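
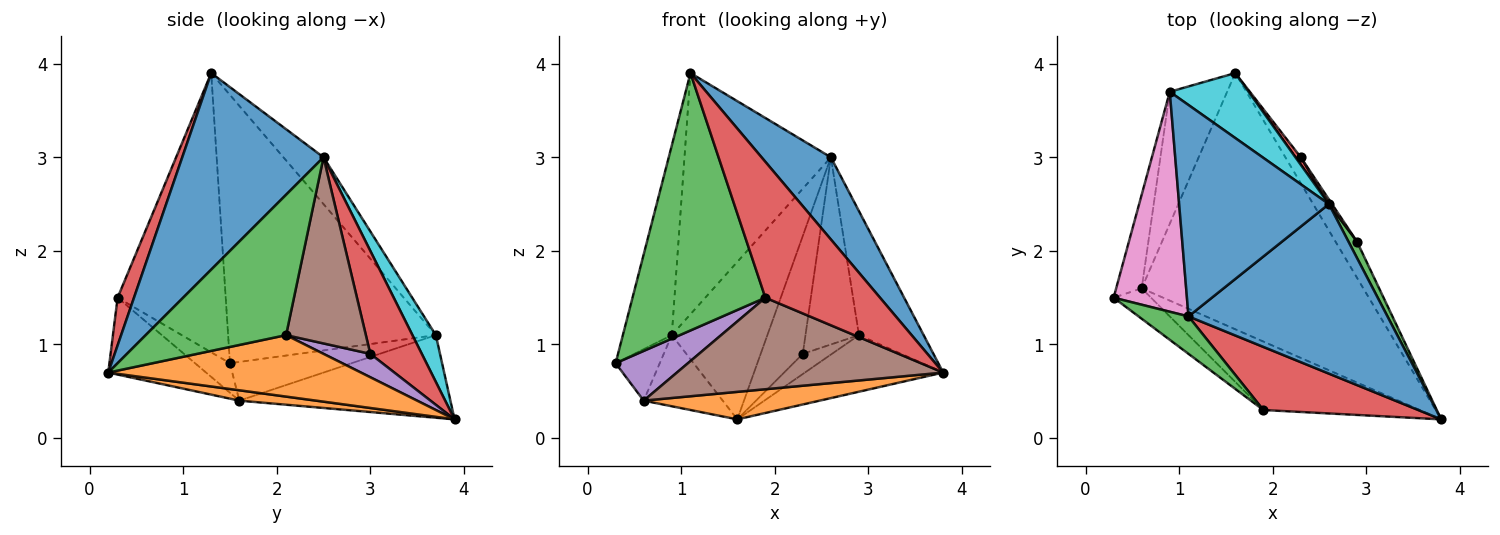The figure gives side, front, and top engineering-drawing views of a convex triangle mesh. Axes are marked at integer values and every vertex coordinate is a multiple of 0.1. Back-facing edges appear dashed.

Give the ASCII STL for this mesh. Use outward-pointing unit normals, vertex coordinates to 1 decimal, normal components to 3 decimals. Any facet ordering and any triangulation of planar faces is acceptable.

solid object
 facet normal 0.664 -0.326 0.673
  outer loop
   vertex 2.6 2.5 3.0
   vertex 1.1 1.3 3.9
   vertex 3.8 0.2 0.7
  endloop
 endfacet
 facet normal 0.046 -0.107 -0.993
  outer loop
   vertex 0.6 1.6 0.4
   vertex 1.6 3.9 0.2
   vertex 3.8 0.2 0.7
  endloop
 endfacet
 facet normal -0.627 -0.771 0.112
  outer loop
   vertex 1.9 0.3 1.5
   vertex 1.1 1.3 3.9
   vertex 0.3 1.5 0.8
  endloop
 endfacet
 facet normal 0.128 -0.899 0.418
  outer loop
   vertex 1.9 0.3 1.5
   vertex 3.8 0.2 0.7
   vertex 1.1 1.3 3.9
  endloop
 endfacet
 facet normal -0.381 -0.789 -0.483
  outer loop
   vertex 1.9 0.3 1.5
   vertex 0.3 1.5 0.8
   vertex 0.6 1.6 0.4
  endloop
 endfacet
 facet normal -0.282 -0.768 -0.574
  outer loop
   vertex 1.9 0.3 1.5
   vertex 0.6 1.6 0.4
   vertex 3.8 0.2 0.7
  endloop
 endfacet
 facet normal -0.941 0.221 0.257
  outer loop
   vertex 0.9 3.7 1.1
   vertex 0.3 1.5 0.8
   vertex 1.1 1.3 3.9
  endloop
 endfacet
 facet normal -0.799 0.290 -0.527
  outer loop
   vertex 0.9 3.7 1.1
   vertex 0.6 1.6 0.4
   vertex 0.3 1.5 0.8
  endloop
 endfacet
 facet normal -0.785 0.294 -0.545
  outer loop
   vertex 0.9 3.7 1.1
   vertex 1.6 3.9 0.2
   vertex 0.6 1.6 0.4
  endloop
 endfacet
 facet normal 0.221 0.902 0.372
  outer loop
   vertex 0.9 3.7 1.1
   vertex 2.6 2.5 3.0
   vertex 1.6 3.9 0.2
  endloop
 endfacet
 facet normal -0.202 0.736 0.646
  outer loop
   vertex 0.9 3.7 1.1
   vertex 1.1 1.3 3.9
   vertex 2.6 2.5 3.0
  endloop
 endfacet
 facet normal 0.839 0.459 -0.293
  outer loop
   vertex 2.9 2.1 1.1
   vertex 3.8 0.2 0.7
   vertex 1.6 3.9 0.2
  endloop
 endfacet
 facet normal 0.907 0.418 0.055
  outer loop
   vertex 2.9 2.1 1.1
   vertex 2.6 2.5 3.0
   vertex 3.8 0.2 0.7
  endloop
 endfacet
 facet normal 0.773 0.633 0.040
  outer loop
   vertex 2.3 3.0 0.9
   vertex 1.6 3.9 0.2
   vertex 2.6 2.5 3.0
  endloop
 endfacet
 facet normal 0.837 0.521 -0.167
  outer loop
   vertex 2.3 3.0 0.9
   vertex 2.9 2.1 1.1
   vertex 1.6 3.9 0.2
  endloop
 endfacet
 facet normal 0.831 0.557 0.014
  outer loop
   vertex 2.3 3.0 0.9
   vertex 2.6 2.5 3.0
   vertex 2.9 2.1 1.1
  endloop
 endfacet
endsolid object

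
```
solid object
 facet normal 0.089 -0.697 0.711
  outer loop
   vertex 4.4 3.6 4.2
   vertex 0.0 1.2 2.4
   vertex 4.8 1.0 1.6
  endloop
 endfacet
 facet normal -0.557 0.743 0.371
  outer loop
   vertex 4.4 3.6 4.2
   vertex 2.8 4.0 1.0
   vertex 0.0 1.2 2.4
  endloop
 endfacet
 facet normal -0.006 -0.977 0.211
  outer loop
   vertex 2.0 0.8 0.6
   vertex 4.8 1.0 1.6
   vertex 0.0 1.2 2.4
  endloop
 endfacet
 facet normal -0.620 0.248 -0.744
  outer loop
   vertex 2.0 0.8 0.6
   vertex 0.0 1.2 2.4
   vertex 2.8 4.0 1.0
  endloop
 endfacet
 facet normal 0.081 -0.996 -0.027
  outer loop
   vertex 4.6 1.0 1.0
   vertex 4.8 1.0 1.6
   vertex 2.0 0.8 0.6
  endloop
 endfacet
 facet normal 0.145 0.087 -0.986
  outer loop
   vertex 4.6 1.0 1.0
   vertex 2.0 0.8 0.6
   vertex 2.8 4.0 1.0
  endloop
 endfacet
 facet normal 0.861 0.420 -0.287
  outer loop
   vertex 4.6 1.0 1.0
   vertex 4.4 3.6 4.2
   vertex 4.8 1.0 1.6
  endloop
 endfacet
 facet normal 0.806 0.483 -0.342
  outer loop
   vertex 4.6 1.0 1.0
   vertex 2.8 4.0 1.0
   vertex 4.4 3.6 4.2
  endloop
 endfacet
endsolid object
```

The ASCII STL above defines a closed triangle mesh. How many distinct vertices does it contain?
6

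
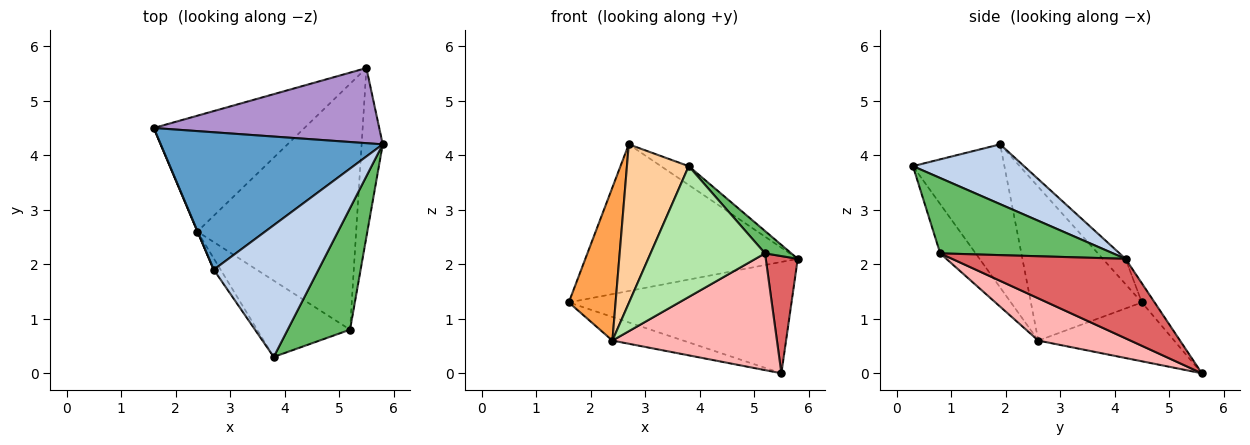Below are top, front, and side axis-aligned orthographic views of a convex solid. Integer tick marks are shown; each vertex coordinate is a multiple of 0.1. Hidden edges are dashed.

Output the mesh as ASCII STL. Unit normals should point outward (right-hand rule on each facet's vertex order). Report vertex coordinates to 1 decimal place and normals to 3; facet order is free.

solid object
 facet normal -0.078 0.727 0.682
  outer loop
   vertex 2.7 1.9 4.2
   vertex 5.8 4.2 2.1
   vertex 1.6 4.5 1.3
  endloop
 endfacet
 facet normal 0.492 0.123 0.862
  outer loop
   vertex 2.7 1.9 4.2
   vertex 3.8 0.3 3.8
   vertex 5.8 4.2 2.1
  endloop
 endfacet
 facet normal -0.921 -0.388 0.001
  outer loop
   vertex 2.4 2.6 0.6
   vertex 2.7 1.9 4.2
   vertex 1.6 4.5 1.3
  endloop
 endfacet
 facet normal -0.828 -0.559 -0.040
  outer loop
   vertex 2.4 2.6 0.6
   vertex 3.8 0.3 3.8
   vertex 2.7 1.9 4.2
  endloop
 endfacet
 facet normal 0.765 -0.116 0.633
  outer loop
   vertex 5.2 0.8 2.2
   vertex 5.8 4.2 2.1
   vertex 3.8 0.3 3.8
  endloop
 endfacet
 facet normal -0.258 -0.834 -0.487
  outer loop
   vertex 5.2 0.8 2.2
   vertex 3.8 0.3 3.8
   vertex 2.4 2.6 0.6
  endloop
 endfacet
 facet normal 0.951 -0.175 -0.253
  outer loop
   vertex 5.5 5.6 0.0
   vertex 5.8 4.2 2.1
   vertex 5.2 0.8 2.2
  endloop
 endfacet
 facet normal 0.234 -0.417 -0.878
  outer loop
   vertex 5.5 5.6 0.0
   vertex 5.2 0.8 2.2
   vertex 2.4 2.6 0.6
  endloop
 endfacet
 facet normal -0.047 0.828 0.559
  outer loop
   vertex 5.5 5.6 0.0
   vertex 1.6 4.5 1.3
   vertex 5.8 4.2 2.1
  endloop
 endfacet
 facet normal -0.358 0.187 -0.915
  outer loop
   vertex 5.5 5.6 0.0
   vertex 2.4 2.6 0.6
   vertex 1.6 4.5 1.3
  endloop
 endfacet
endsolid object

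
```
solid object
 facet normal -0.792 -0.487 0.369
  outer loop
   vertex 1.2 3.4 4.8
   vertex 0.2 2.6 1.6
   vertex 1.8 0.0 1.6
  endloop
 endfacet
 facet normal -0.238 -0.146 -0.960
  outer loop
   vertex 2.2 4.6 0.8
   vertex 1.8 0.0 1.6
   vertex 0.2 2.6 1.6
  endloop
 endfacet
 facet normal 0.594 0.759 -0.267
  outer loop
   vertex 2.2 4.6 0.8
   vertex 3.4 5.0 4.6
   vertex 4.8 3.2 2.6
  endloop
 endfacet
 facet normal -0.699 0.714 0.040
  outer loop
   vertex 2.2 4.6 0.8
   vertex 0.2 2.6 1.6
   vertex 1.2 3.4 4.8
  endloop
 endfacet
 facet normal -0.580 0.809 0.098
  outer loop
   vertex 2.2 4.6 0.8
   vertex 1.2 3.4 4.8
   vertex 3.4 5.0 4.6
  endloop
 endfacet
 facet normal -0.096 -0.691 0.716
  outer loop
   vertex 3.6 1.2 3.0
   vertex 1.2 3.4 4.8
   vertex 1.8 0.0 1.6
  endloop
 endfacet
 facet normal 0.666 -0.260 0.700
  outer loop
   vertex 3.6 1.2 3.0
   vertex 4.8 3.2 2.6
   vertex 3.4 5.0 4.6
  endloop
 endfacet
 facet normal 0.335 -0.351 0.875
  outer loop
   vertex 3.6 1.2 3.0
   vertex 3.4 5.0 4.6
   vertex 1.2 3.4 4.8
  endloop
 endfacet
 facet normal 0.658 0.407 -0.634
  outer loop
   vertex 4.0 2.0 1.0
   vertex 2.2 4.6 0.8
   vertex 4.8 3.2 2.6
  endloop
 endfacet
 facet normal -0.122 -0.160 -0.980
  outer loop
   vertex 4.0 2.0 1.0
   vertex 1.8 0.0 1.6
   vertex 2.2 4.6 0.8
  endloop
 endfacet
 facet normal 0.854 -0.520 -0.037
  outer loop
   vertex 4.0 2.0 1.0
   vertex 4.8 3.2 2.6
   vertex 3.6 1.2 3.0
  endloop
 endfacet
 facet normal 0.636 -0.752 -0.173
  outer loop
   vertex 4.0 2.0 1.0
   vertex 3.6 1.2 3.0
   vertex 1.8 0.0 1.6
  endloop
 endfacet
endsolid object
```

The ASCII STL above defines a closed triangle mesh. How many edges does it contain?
18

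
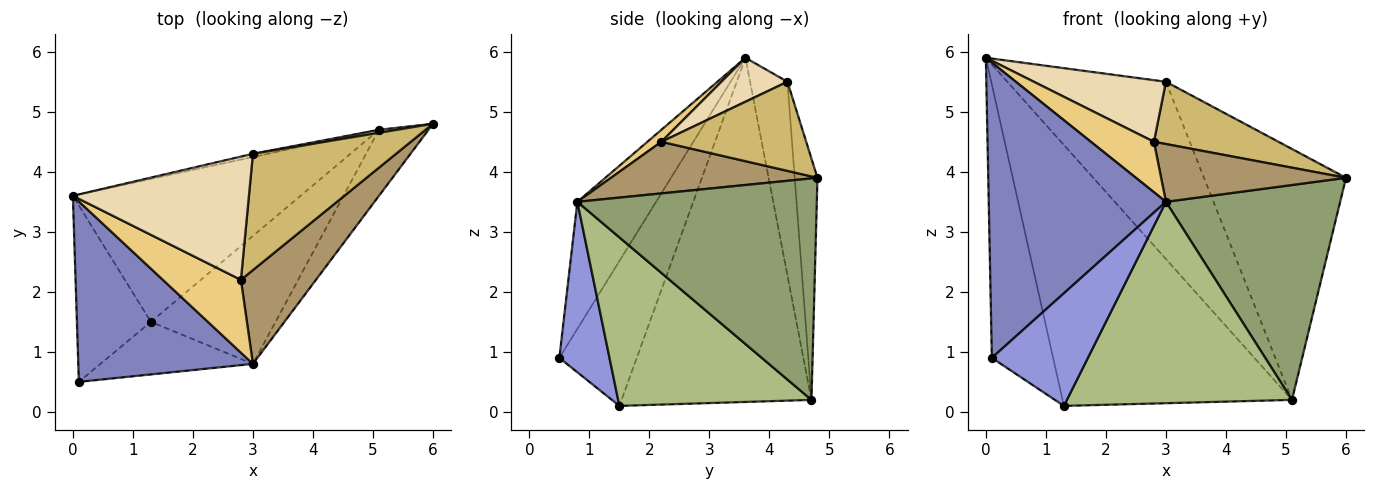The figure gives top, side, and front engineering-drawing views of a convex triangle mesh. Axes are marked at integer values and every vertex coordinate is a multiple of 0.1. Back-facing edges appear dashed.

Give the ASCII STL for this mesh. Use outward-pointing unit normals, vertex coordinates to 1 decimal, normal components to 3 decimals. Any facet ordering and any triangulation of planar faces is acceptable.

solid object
 facet normal -0.728 0.576 -0.372
  outer loop
   vertex 1.3 1.5 0.1
   vertex 0.1 0.5 0.9
   vertex 0.0 3.6 5.9
  endloop
 endfacet
 facet normal -0.355 -0.798 0.488
  outer loop
   vertex 3.0 0.8 3.5
   vertex 0.0 3.6 5.9
   vertex 0.1 0.5 0.9
  endloop
 endfacet
 facet normal 0.428 -0.819 -0.382
  outer loop
   vertex 3.0 0.8 3.5
   vertex 0.1 0.5 0.9
   vertex 1.3 1.5 0.1
  endloop
 endfacet
 facet normal -0.587 0.710 -0.389
  outer loop
   vertex 5.1 4.7 0.2
   vertex 1.3 1.5 0.1
   vertex 0.0 3.6 5.9
  endloop
 endfacet
 facet normal 0.796 -0.579 -0.178
  outer loop
   vertex 5.1 4.7 0.2
   vertex 6.0 4.8 3.9
   vertex 3.0 0.8 3.5
  endloop
 endfacet
 facet normal 0.587 -0.683 -0.434
  outer loop
   vertex 5.1 4.7 0.2
   vertex 3.0 0.8 3.5
   vertex 1.3 1.5 0.1
  endloop
 endfacet
 facet normal -0.229 0.973 -0.017
  outer loop
   vertex 3.0 4.3 5.5
   vertex 5.1 4.7 0.2
   vertex 0.0 3.6 5.9
  endloop
 endfacet
 facet normal -0.158 0.987 0.012
  outer loop
   vertex 3.0 4.3 5.5
   vertex 6.0 4.8 3.9
   vertex 5.1 4.7 0.2
  endloop
 endfacet
 facet normal 0.505 -0.453 0.735
  outer loop
   vertex 2.8 2.2 4.5
   vertex 3.0 0.8 3.5
   vertex 6.0 4.8 3.9
  endloop
 endfacet
 facet normal 0.481 -0.414 0.773
  outer loop
   vertex 2.8 2.2 4.5
   vertex 6.0 4.8 3.9
   vertex 3.0 4.3 5.5
  endloop
 endfacet
 facet normal 0.125 -0.565 0.816
  outer loop
   vertex 2.8 2.2 4.5
   vertex 0.0 3.6 5.9
   vertex 3.0 0.8 3.5
  endloop
 endfacet
 facet normal 0.218 -0.436 0.873
  outer loop
   vertex 2.8 2.2 4.5
   vertex 3.0 4.3 5.5
   vertex 0.0 3.6 5.9
  endloop
 endfacet
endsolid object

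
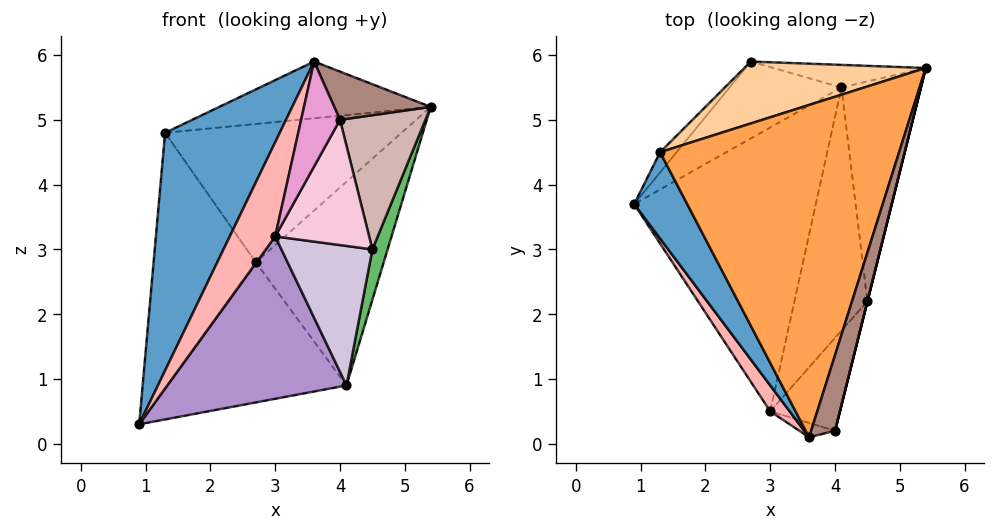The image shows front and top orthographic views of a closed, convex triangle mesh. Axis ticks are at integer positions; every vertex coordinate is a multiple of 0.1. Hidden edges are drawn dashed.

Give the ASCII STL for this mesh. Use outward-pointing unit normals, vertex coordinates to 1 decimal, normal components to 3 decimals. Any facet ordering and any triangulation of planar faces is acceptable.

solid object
 facet normal -0.891 -0.427 0.155
  outer loop
   vertex 1.3 4.5 4.8
   vertex 0.9 3.7 0.3
   vertex 3.6 0.1 5.9
  endloop
 endfacet
 facet normal -0.743 0.668 -0.053
  outer loop
   vertex 1.3 4.5 4.8
   vertex 2.7 5.9 2.8
   vertex 0.9 3.7 0.3
  endloop
 endfacet
 facet normal -0.148 0.166 0.975
  outer loop
   vertex 1.3 4.5 4.8
   vertex 3.6 0.1 5.9
   vertex 5.4 5.8 5.2
  endloop
 endfacet
 facet normal -0.313 0.867 0.388
  outer loop
   vertex 1.3 4.5 4.8
   vertex 5.4 5.8 5.2
   vertex 2.7 5.9 2.8
  endloop
 endfacet
 facet normal 0.956 -0.065 -0.285
  outer loop
   vertex 4.1 5.5 0.9
   vertex 5.4 5.8 5.2
   vertex 4.5 2.2 3.0
  endloop
 endfacet
 facet normal -0.374 0.813 -0.446
  outer loop
   vertex 4.1 5.5 0.9
   vertex 0.9 3.7 0.3
   vertex 2.7 5.9 2.8
  endloop
 endfacet
 facet normal 0.133 0.985 -0.109
  outer loop
   vertex 4.1 5.5 0.9
   vertex 2.7 5.9 2.8
   vertex 5.4 5.8 5.2
  endloop
 endfacet
 facet normal -0.878 -0.461 0.127
  outer loop
   vertex 3.0 0.5 3.2
   vertex 3.6 0.1 5.9
   vertex 0.9 3.7 0.3
  endloop
 endfacet
 facet normal 0.404 -0.454 -0.794
  outer loop
   vertex 3.0 0.5 3.2
   vertex 0.9 3.7 0.3
   vertex 4.1 5.5 0.9
  endloop
 endfacet
 facet normal 0.409 -0.454 -0.791
  outer loop
   vertex 3.0 0.5 3.2
   vertex 4.1 5.5 0.9
   vertex 4.5 2.2 3.0
  endloop
 endfacet
 facet normal 0.897 -0.238 0.372
  outer loop
   vertex 4.0 0.2 5.0
   vertex 5.4 5.8 5.2
   vertex 3.6 0.1 5.9
  endloop
 endfacet
 facet normal 0.970 -0.243 0.000
  outer loop
   vertex 4.0 0.2 5.0
   vertex 4.5 2.2 3.0
   vertex 5.4 5.8 5.2
  endloop
 endfacet
 facet normal -0.055 -0.989 -0.134
  outer loop
   vertex 4.0 0.2 5.0
   vertex 3.6 0.1 5.9
   vertex 3.0 0.5 3.2
  endloop
 endfacet
 facet normal 0.639 -0.618 -0.458
  outer loop
   vertex 4.0 0.2 5.0
   vertex 3.0 0.5 3.2
   vertex 4.5 2.2 3.0
  endloop
 endfacet
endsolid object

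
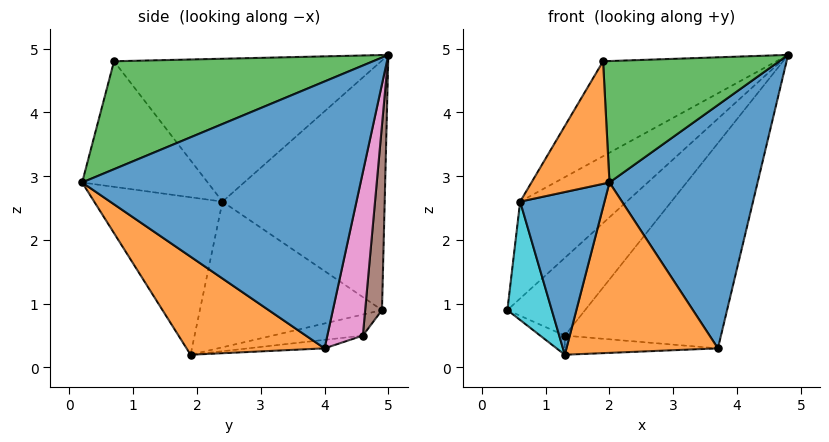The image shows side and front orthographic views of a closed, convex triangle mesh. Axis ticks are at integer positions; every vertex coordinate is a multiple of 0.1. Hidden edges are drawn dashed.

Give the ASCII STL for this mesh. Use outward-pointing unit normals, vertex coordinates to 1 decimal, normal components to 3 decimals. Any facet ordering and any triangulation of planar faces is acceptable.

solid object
 facet normal 0.878 -0.467 -0.108
  outer loop
   vertex 3.7 4.0 0.3
   vertex 4.8 5.0 4.9
   vertex 2.0 0.2 2.9
  endloop
 endfacet
 facet normal 0.567 -0.623 -0.539
  outer loop
   vertex 3.7 4.0 0.3
   vertex 2.0 0.2 2.9
   vertex 1.3 1.9 0.2
  endloop
 endfacet
 facet normal 0.812 -0.552 0.188
  outer loop
   vertex 1.9 0.7 4.8
   vertex 2.0 0.2 2.9
   vertex 4.8 5.0 4.9
  endloop
 endfacet
 facet normal -0.375 0.102 -0.921
  outer loop
   vertex 1.3 4.6 0.5
   vertex 1.3 1.9 0.2
   vertex 0.4 4.9 0.9
  endloop
 endfacet
 facet normal -0.055 0.110 -0.992
  outer loop
   vertex 1.3 4.6 0.5
   vertex 3.7 4.0 0.3
   vertex 1.3 1.9 0.2
  endloop
 endfacet
 facet normal 0.205 0.947 -0.249
  outer loop
   vertex 1.3 4.6 0.5
   vertex 0.4 4.9 0.9
   vertex 4.8 5.0 4.9
  endloop
 endfacet
 facet normal 0.214 0.943 -0.256
  outer loop
   vertex 1.3 4.6 0.5
   vertex 4.8 5.0 4.9
   vertex 3.7 4.0 0.3
  endloop
 endfacet
 facet normal -0.620 0.407 0.671
  outer loop
   vertex 0.6 2.4 2.6
   vertex 4.8 5.0 4.9
   vertex 0.4 4.9 0.9
  endloop
 endfacet
 facet normal -0.618 0.401 0.676
  outer loop
   vertex 0.6 2.4 2.6
   vertex 1.9 0.7 4.8
   vertex 4.8 5.0 4.9
  endloop
 endfacet
 facet normal -0.946 -0.231 -0.228
  outer loop
   vertex 0.6 2.4 2.6
   vertex 0.4 4.9 0.9
   vertex 1.3 1.9 0.2
  endloop
 endfacet
 facet normal -0.829 -0.545 -0.128
  outer loop
   vertex 0.6 2.4 2.6
   vertex 1.3 1.9 0.2
   vertex 2.0 0.2 2.9
  endloop
 endfacet
 facet normal -0.846 -0.525 0.094
  outer loop
   vertex 0.6 2.4 2.6
   vertex 2.0 0.2 2.9
   vertex 1.9 0.7 4.8
  endloop
 endfacet
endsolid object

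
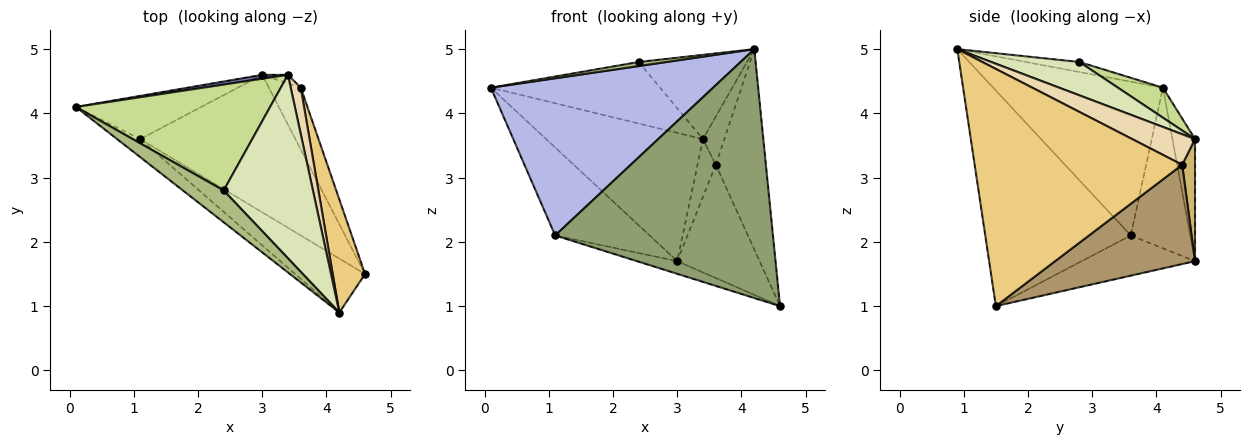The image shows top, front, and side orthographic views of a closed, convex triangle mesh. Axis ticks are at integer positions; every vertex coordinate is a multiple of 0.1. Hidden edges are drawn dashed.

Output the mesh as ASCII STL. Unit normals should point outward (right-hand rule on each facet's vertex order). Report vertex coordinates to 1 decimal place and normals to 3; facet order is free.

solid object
 facet normal -0.143 0.989 0.030
  outer loop
   vertex 3.4 4.6 3.6
   vertex 3.0 4.6 1.7
   vertex 0.1 4.1 4.4
  endloop
 endfacet
 facet normal -0.492 0.781 -0.384
  outer loop
   vertex 1.1 3.6 2.1
   vertex 0.1 4.1 4.4
   vertex 3.0 4.6 1.7
  endloop
 endfacet
 facet normal -0.250 0.089 -0.964
  outer loop
   vertex 1.1 3.6 2.1
   vertex 3.0 4.6 1.7
   vertex 4.6 1.5 1.0
  endloop
 endfacet
 facet normal -0.604 -0.791 -0.091
  outer loop
   vertex 1.1 3.6 2.1
   vertex 4.2 0.9 5.0
   vertex 0.1 4.1 4.4
  endloop
 endfacet
 facet normal -0.547 -0.818 -0.177
  outer loop
   vertex 1.1 3.6 2.1
   vertex 4.6 1.5 1.0
   vertex 4.2 0.9 5.0
  endloop
 endfacet
 facet normal -0.237 -0.123 0.964
  outer loop
   vertex 2.4 2.8 4.8
   vertex 0.1 4.1 4.4
   vertex 4.2 0.9 5.0
  endloop
 endfacet
 facet normal 0.132 0.498 0.857
  outer loop
   vertex 2.4 2.8 4.8
   vertex 3.4 4.6 3.6
   vertex 0.1 4.1 4.4
  endloop
 endfacet
 facet normal 0.321 0.395 0.861
  outer loop
   vertex 2.4 2.8 4.8
   vertex 4.2 0.9 5.0
   vertex 3.4 4.6 3.6
  endloop
 endfacet
 facet normal 0.830 0.489 -0.267
  outer loop
   vertex 3.6 4.4 3.2
   vertex 4.6 1.5 1.0
   vertex 3.0 4.6 1.7
  endloop
 endfacet
 facet normal 0.571 0.812 -0.120
  outer loop
   vertex 3.6 4.4 3.2
   vertex 3.0 4.6 1.7
   vertex 3.4 4.6 3.6
  endloop
 endfacet
 facet normal 0.964 0.233 0.131
  outer loop
   vertex 3.6 4.4 3.2
   vertex 4.2 0.9 5.0
   vertex 4.6 1.5 1.0
  endloop
 endfacet
 facet normal 0.904 0.308 0.298
  outer loop
   vertex 3.6 4.4 3.2
   vertex 3.4 4.6 3.6
   vertex 4.2 0.9 5.0
  endloop
 endfacet
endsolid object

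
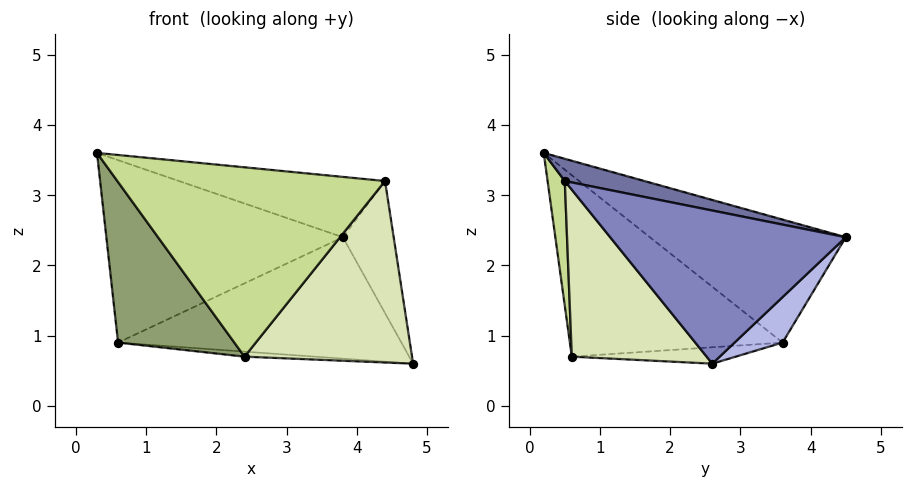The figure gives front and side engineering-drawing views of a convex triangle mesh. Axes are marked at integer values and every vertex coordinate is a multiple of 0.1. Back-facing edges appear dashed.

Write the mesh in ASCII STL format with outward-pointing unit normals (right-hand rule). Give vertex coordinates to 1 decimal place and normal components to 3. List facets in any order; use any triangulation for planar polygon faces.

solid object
 facet normal 0.080 0.207 0.975
  outer loop
   vertex 4.4 0.5 3.2
   vertex 3.8 4.5 2.4
   vertex 0.3 0.2 3.6
  endloop
 endfacet
 facet normal 0.931 0.201 0.305
  outer loop
   vertex 4.4 0.5 3.2
   vertex 4.8 2.6 0.6
   vertex 3.8 4.5 2.4
  endloop
 endfacet
 facet normal -0.474 0.573 0.668
  outer loop
   vertex 0.6 3.6 0.9
   vertex 0.3 0.2 3.6
   vertex 3.8 4.5 2.4
  endloop
 endfacet
 facet normal 0.121 0.716 -0.688
  outer loop
   vertex 0.6 3.6 0.9
   vertex 3.8 4.5 2.4
   vertex 4.8 2.6 0.6
  endloop
 endfacet
 facet normal -0.718 -0.393 -0.574
  outer loop
   vertex 2.4 0.6 0.7
   vertex 0.3 0.2 3.6
   vertex 0.6 3.6 0.9
  endloop
 endfacet
 facet normal -0.065 0.028 -0.998
  outer loop
   vertex 2.4 0.6 0.7
   vertex 0.6 3.6 0.9
   vertex 4.8 2.6 0.6
  endloop
 endfacet
 facet normal 0.064 -0.994 -0.091
  outer loop
   vertex 2.4 0.6 0.7
   vertex 4.4 0.5 3.2
   vertex 0.3 0.2 3.6
  endloop
 endfacet
 facet normal 0.553 -0.688 -0.470
  outer loop
   vertex 2.4 0.6 0.7
   vertex 4.8 2.6 0.6
   vertex 4.4 0.5 3.2
  endloop
 endfacet
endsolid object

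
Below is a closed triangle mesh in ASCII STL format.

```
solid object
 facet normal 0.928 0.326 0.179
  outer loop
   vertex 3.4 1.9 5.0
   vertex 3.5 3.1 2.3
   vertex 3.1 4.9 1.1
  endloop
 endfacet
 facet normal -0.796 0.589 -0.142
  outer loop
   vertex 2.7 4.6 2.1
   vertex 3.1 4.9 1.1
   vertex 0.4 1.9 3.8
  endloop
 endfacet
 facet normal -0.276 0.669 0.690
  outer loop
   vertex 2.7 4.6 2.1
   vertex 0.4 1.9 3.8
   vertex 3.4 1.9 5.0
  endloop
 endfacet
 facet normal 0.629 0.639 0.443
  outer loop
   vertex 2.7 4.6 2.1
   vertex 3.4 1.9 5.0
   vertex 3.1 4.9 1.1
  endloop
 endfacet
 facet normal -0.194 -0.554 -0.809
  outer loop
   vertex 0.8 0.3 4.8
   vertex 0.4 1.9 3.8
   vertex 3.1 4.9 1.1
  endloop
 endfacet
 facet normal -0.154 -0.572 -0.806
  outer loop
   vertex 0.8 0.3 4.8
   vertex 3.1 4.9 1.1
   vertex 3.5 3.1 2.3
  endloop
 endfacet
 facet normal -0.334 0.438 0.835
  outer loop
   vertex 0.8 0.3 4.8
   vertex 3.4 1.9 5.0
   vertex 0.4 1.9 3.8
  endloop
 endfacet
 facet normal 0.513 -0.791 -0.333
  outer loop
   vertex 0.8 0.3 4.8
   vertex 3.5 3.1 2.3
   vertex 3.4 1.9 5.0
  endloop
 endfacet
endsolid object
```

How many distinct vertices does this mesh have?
6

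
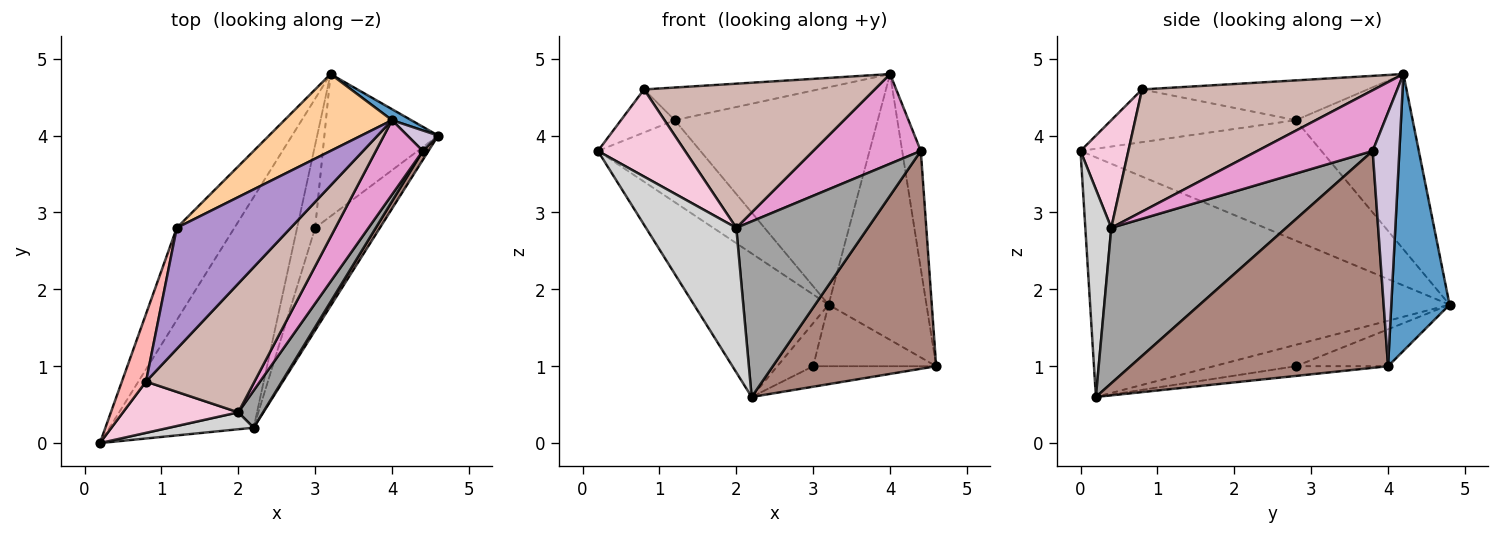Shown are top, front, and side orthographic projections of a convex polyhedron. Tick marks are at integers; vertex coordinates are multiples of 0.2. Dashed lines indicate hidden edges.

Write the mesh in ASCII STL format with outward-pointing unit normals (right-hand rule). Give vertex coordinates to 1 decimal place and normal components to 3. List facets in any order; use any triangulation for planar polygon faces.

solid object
 facet normal 0.511 0.859 0.035
  outer loop
   vertex 4.0 4.2 4.8
   vertex 4.6 4.0 1.0
   vertex 3.2 4.8 1.8
  endloop
 endfacet
 facet normal -0.816 0.305 -0.491
  outer loop
   vertex 2.2 0.2 0.6
   vertex 0.2 0.0 3.8
   vertex 3.2 4.8 1.8
  endloop
 endfacet
 facet normal -0.842 0.358 -0.403
  outer loop
   vertex 1.2 2.8 4.2
   vertex 3.2 4.8 1.8
   vertex 0.2 0.0 3.8
  endloop
 endfacet
 facet normal -0.477 0.829 0.293
  outer loop
   vertex 1.2 2.8 4.2
   vertex 4.0 4.2 4.8
   vertex 3.2 4.8 1.8
  endloop
 endfacet
 facet normal -0.285 0.380 -0.880
  outer loop
   vertex 3.0 2.8 1.0
   vertex 3.2 4.8 1.8
   vertex 4.6 4.0 1.0
  endloop
 endfacet
 facet normal -0.146 0.194 -0.970
  outer loop
   vertex 3.0 2.8 1.0
   vertex 4.6 4.0 1.0
   vertex 2.2 0.2 0.6
  endloop
 endfacet
 facet normal -0.725 0.317 -0.612
  outer loop
   vertex 3.0 2.8 1.0
   vertex 2.2 0.2 0.6
   vertex 3.2 4.8 1.8
  endloop
 endfacet
 facet normal -0.879 0.256 0.403
  outer loop
   vertex 0.8 0.8 4.6
   vertex 1.2 2.8 4.2
   vertex 0.2 0.0 3.8
  endloop
 endfacet
 facet normal -0.319 0.247 0.915
  outer loop
   vertex 0.8 0.8 4.6
   vertex 4.0 4.2 4.8
   vertex 1.2 2.8 4.2
  endloop
 endfacet
 facet normal 0.816 0.569 0.099
  outer loop
   vertex 4.4 3.8 3.8
   vertex 4.6 4.0 1.0
   vertex 4.0 4.2 4.8
  endloop
 endfacet
 facet normal 0.844 -0.536 0.022
  outer loop
   vertex 4.4 3.8 3.8
   vertex 2.2 0.2 0.6
   vertex 4.6 4.0 1.0
  endloop
 endfacet
 facet normal 0.600 -0.596 0.533
  outer loop
   vertex 2.0 0.4 2.8
   vertex 4.0 4.2 4.8
   vertex 0.8 0.8 4.6
  endloop
 endfacet
 facet normal 0.636 -0.594 0.492
  outer loop
   vertex 2.0 0.4 2.8
   vertex 4.4 3.8 3.8
   vertex 4.0 4.2 4.8
  endloop
 endfacet
 facet normal 0.428 -0.779 0.458
  outer loop
   vertex 2.0 0.4 2.8
   vertex 0.8 0.8 4.6
   vertex 0.2 0.0 3.8
  endloop
 endfacet
 facet normal 0.793 -0.597 0.126
  outer loop
   vertex 2.0 0.4 2.8
   vertex 2.2 0.2 0.6
   vertex 4.4 3.8 3.8
  endloop
 endfacet
 facet normal 0.274 -0.955 0.112
  outer loop
   vertex 2.0 0.4 2.8
   vertex 0.2 0.0 3.8
   vertex 2.2 0.2 0.6
  endloop
 endfacet
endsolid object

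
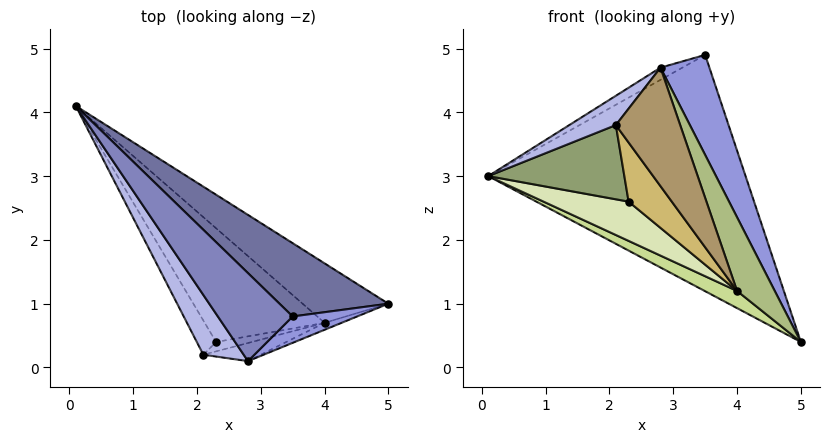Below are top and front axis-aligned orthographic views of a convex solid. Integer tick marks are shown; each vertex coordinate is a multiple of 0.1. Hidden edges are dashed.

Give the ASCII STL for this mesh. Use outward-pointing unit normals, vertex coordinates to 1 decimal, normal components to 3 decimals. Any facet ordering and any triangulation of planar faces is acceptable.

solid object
 facet normal 0.606 0.760 0.236
  outer loop
   vertex 3.5 0.8 4.9
   vertex 5.0 1.0 0.4
   vertex 0.1 4.1 3.0
  endloop
 endfacet
 facet normal -0.387 0.127 0.913
  outer loop
   vertex 3.5 0.8 4.9
   vertex 0.1 4.1 3.0
   vertex 2.8 0.1 4.7
  endloop
 endfacet
 facet normal 0.667 -0.721 0.190
  outer loop
   vertex 3.5 0.8 4.9
   vertex 2.8 0.1 4.7
   vertex 5.0 1.0 0.4
  endloop
 endfacet
 facet normal -0.773 -0.279 0.570
  outer loop
   vertex 2.1 0.2 3.8
   vertex 2.8 0.1 4.7
   vertex 0.1 4.1 3.0
  endloop
 endfacet
 facet normal -0.849 -0.481 -0.222
  outer loop
   vertex 2.1 0.2 3.8
   vertex 0.1 4.1 3.0
   vertex 2.3 0.4 2.6
  endloop
 endfacet
 facet normal 0.218 -0.972 -0.092
  outer loop
   vertex 4.0 0.7 1.2
   vertex 5.0 1.0 0.4
   vertex 2.8 0.1 4.7
  endloop
 endfacet
 facet normal -0.565 -0.229 -0.792
  outer loop
   vertex 4.0 0.7 1.2
   vertex 0.1 4.1 3.0
   vertex 5.0 1.0 0.4
  endloop
 endfacet
 facet normal -0.585 -0.265 -0.767
  outer loop
   vertex 4.0 0.7 1.2
   vertex 2.3 0.4 2.6
   vertex 0.1 4.1 3.0
  endloop
 endfacet
 facet normal 0.053 -0.987 -0.151
  outer loop
   vertex 4.0 0.7 1.2
   vertex 2.8 0.1 4.7
   vertex 2.1 0.2 3.8
  endloop
 endfacet
 facet normal 0.045 -0.987 -0.157
  outer loop
   vertex 4.0 0.7 1.2
   vertex 2.1 0.2 3.8
   vertex 2.3 0.4 2.6
  endloop
 endfacet
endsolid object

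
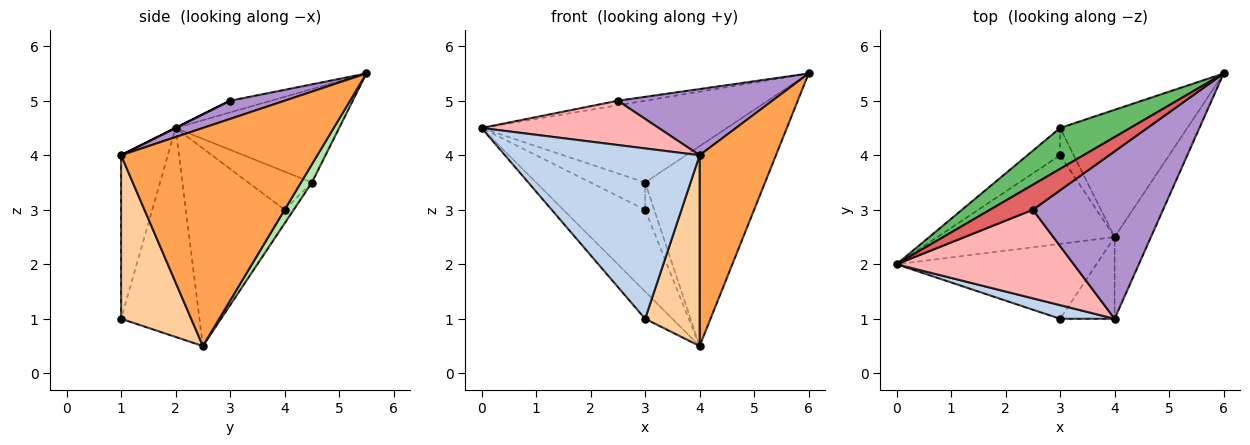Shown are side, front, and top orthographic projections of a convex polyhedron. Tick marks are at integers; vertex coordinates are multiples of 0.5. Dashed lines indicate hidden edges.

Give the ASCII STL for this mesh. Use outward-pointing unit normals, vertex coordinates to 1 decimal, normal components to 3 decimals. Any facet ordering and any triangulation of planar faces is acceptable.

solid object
 facet normal -0.701 0.244 -0.670
  outer loop
   vertex 4.0 2.5 0.5
   vertex 3.0 1.0 1.0
   vertex 0.0 2.0 4.5
  endloop
 endfacet
 facet normal -0.233 -0.969 0.078
  outer loop
   vertex 4.0 1.0 4.0
   vertex 0.0 2.0 4.5
   vertex 3.0 1.0 1.0
  endloop
 endfacet
 facet normal 0.921 -0.358 -0.153
  outer loop
   vertex 4.0 1.0 4.0
   vertex 4.0 2.5 0.5
   vertex 6.0 5.5 5.5
  endloop
 endfacet
 facet normal 0.763 -0.594 -0.254
  outer loop
   vertex 4.0 1.0 4.0
   vertex 3.0 1.0 1.0
   vertex 4.0 2.5 0.5
  endloop
 endfacet
 facet normal -0.512 0.768 0.384
  outer loop
   vertex 3.0 4.5 3.5
   vertex 0.0 2.0 4.5
   vertex 6.0 5.5 5.5
  endloop
 endfacet
 facet normal 0.076 0.841 -0.535
  outer loop
   vertex 3.0 4.5 3.5
   vertex 6.0 5.5 5.5
   vertex 4.0 2.5 0.5
  endloop
 endfacet
 facet normal -0.259 0.173 0.950
  outer loop
   vertex 2.5 3.0 5.0
   vertex 6.0 5.5 5.5
   vertex 0.0 2.0 4.5
  endloop
 endfacet
 facet normal 0.000 -0.447 0.894
  outer loop
   vertex 2.5 3.0 5.0
   vertex 0.0 2.0 4.5
   vertex 4.0 1.0 4.0
  endloop
 endfacet
 facet normal 0.129 -0.365 0.922
  outer loop
   vertex 2.5 3.0 5.0
   vertex 4.0 1.0 4.0
   vertex 6.0 5.5 5.5
  endloop
 endfacet
 facet normal -0.634 0.525 -0.568
  outer loop
   vertex 3.0 4.0 3.0
   vertex 4.0 2.5 0.5
   vertex 0.0 2.0 4.5
  endloop
 endfacet
 facet normal -0.636 0.545 -0.545
  outer loop
   vertex 3.0 4.0 3.0
   vertex 0.0 2.0 4.5
   vertex 3.0 4.5 3.5
  endloop
 endfacet
 facet normal -0.577 0.577 -0.577
  outer loop
   vertex 3.0 4.0 3.0
   vertex 3.0 4.5 3.5
   vertex 4.0 2.5 0.5
  endloop
 endfacet
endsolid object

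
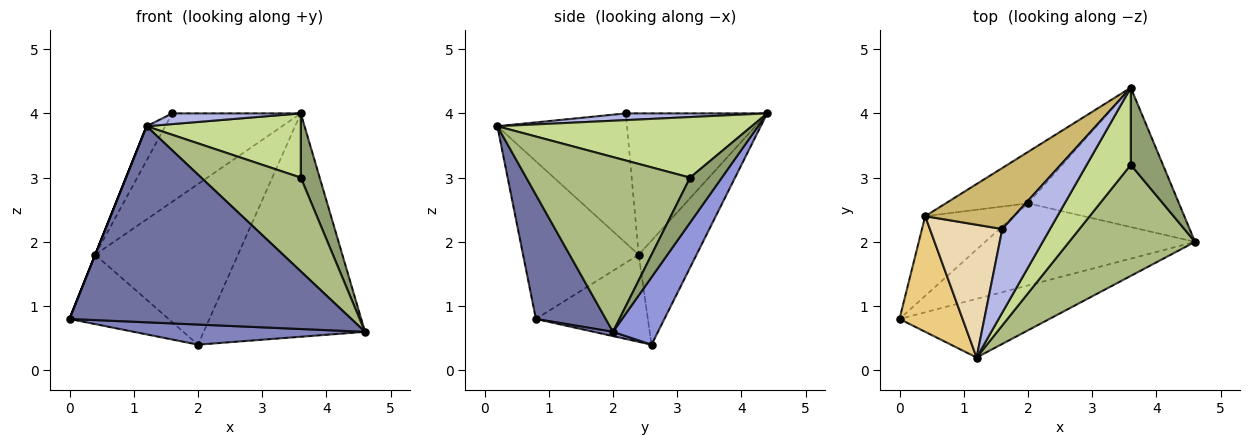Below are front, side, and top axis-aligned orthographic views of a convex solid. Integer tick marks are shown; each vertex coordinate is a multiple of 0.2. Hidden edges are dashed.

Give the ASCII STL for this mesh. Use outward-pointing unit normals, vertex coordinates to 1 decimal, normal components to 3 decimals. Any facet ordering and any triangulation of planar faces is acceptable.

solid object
 facet normal 0.231 -0.932 -0.279
  outer loop
   vertex 1.2 0.2 3.8
   vertex 0.0 0.8 0.8
   vertex 4.6 2.0 0.6
  endloop
 endfacet
 facet normal 0.020 -0.238 -0.971
  outer loop
   vertex 2.0 2.6 0.4
   vertex 4.6 2.0 0.6
   vertex 0.0 0.8 0.8
  endloop
 endfacet
 facet normal 0.230 0.826 -0.515
  outer loop
   vertex 2.0 2.6 0.4
   vertex 3.6 4.4 4.0
   vertex 4.6 2.0 0.6
  endloop
 endfacet
 facet normal 0.139 -0.126 0.982
  outer loop
   vertex 1.6 2.2 4.0
   vertex 1.2 0.2 3.8
   vertex 3.6 4.4 4.0
  endloop
 endfacet
 facet normal 0.732 -0.436 0.523
  outer loop
   vertex 3.6 3.2 3.0
   vertex 4.6 2.0 0.6
   vertex 3.6 4.4 4.0
  endloop
 endfacet
 facet normal 0.728 -0.442 0.524
  outer loop
   vertex 3.6 3.2 3.0
   vertex 1.2 0.2 3.8
   vertex 4.6 2.0 0.6
  endloop
 endfacet
 facet normal 0.726 -0.440 0.528
  outer loop
   vertex 3.6 3.2 3.0
   vertex 3.6 4.4 4.0
   vertex 1.2 0.2 3.8
  endloop
 endfacet
 facet normal -0.596 0.527 -0.606
  outer loop
   vertex 0.4 2.4 1.8
   vertex 2.0 2.6 0.4
   vertex 0.0 0.8 0.8
  endloop
 endfacet
 facet normal -0.360 0.889 -0.284
  outer loop
   vertex 0.4 2.4 1.8
   vertex 3.6 4.4 4.0
   vertex 2.0 2.6 0.4
  endloop
 endfacet
 facet normal -0.671 0.610 0.421
  outer loop
   vertex 0.4 2.4 1.8
   vertex 1.6 2.2 4.0
   vertex 3.6 4.4 4.0
  endloop
 endfacet
 facet normal -0.928 0.000 0.371
  outer loop
   vertex 0.4 2.4 1.8
   vertex 0.0 0.8 0.8
   vertex 1.2 0.2 3.8
  endloop
 endfacet
 facet normal -0.866 0.125 0.484
  outer loop
   vertex 0.4 2.4 1.8
   vertex 1.2 0.2 3.8
   vertex 1.6 2.2 4.0
  endloop
 endfacet
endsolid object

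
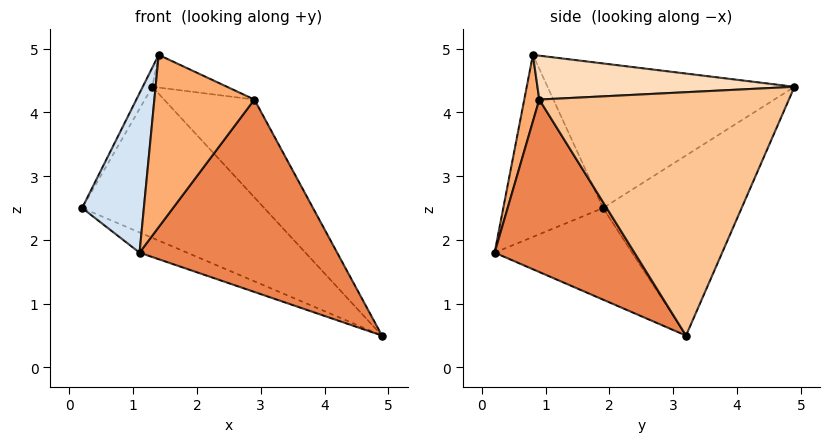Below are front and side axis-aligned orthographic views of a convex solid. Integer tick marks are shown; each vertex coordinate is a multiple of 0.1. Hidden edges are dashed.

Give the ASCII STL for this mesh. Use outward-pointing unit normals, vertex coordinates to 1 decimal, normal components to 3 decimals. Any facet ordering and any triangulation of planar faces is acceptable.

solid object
 facet normal -0.449 0.590 -0.671
  outer loop
   vertex 1.3 4.9 4.4
   vertex 4.9 3.2 0.5
   vertex 0.2 1.9 2.5
  endloop
 endfacet
 facet normal -0.888 0.034 0.460
  outer loop
   vertex 1.4 0.8 4.9
   vertex 1.3 4.9 4.4
   vertex 0.2 1.9 2.5
  endloop
 endfacet
 facet normal -0.421 0.146 -0.895
  outer loop
   vertex 1.1 0.2 1.8
   vertex 0.2 1.9 2.5
   vertex 4.9 3.2 0.5
  endloop
 endfacet
 facet normal -0.836 -0.517 0.181
  outer loop
   vertex 1.1 0.2 1.8
   vertex 1.4 0.8 4.9
   vertex 0.2 1.9 2.5
  endloop
 endfacet
 facet normal 0.567 -0.801 -0.192
  outer loop
   vertex 2.9 0.9 4.2
   vertex 1.1 0.2 1.8
   vertex 4.9 3.2 0.5
  endloop
 endfacet
 facet normal 0.146 -0.974 0.174
  outer loop
   vertex 2.9 0.9 4.2
   vertex 1.4 0.8 4.9
   vertex 1.1 0.2 1.8
  endloop
 endfacet
 facet normal 0.763 0.276 0.584
  outer loop
   vertex 2.9 0.9 4.2
   vertex 4.9 3.2 0.5
   vertex 1.3 4.9 4.4
  endloop
 endfacet
 facet normal 0.413 0.120 0.903
  outer loop
   vertex 2.9 0.9 4.2
   vertex 1.3 4.9 4.4
   vertex 1.4 0.8 4.9
  endloop
 endfacet
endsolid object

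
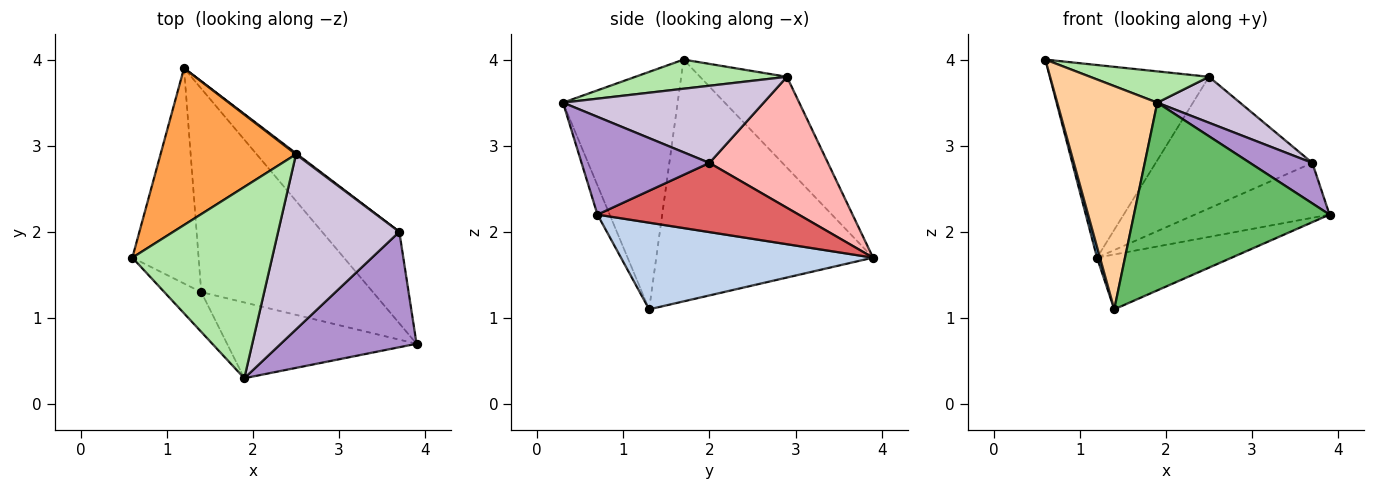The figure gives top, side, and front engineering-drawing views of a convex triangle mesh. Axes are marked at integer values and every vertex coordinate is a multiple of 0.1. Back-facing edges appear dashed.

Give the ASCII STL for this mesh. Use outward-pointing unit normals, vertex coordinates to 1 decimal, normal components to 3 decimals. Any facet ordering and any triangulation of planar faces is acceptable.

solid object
 facet normal -0.964 -0.013 -0.264
  outer loop
   vertex 1.4 1.3 1.1
   vertex 0.6 1.7 4.0
   vertex 1.2 3.9 1.7
  endloop
 endfacet
 facet normal 0.438 0.234 -0.868
  outer loop
   vertex 1.4 1.3 1.1
   vertex 1.2 3.9 1.7
   vertex 3.9 0.7 2.2
  endloop
 endfacet
 facet normal -0.390 0.714 0.581
  outer loop
   vertex 2.5 2.9 3.8
   vertex 1.2 3.9 1.7
   vertex 0.6 1.7 4.0
  endloop
 endfacet
 facet normal -0.748 -0.653 -0.116
  outer loop
   vertex 1.9 0.3 3.5
   vertex 0.6 1.7 4.0
   vertex 1.4 1.3 1.1
  endloop
 endfacet
 facet normal -0.058 -0.926 -0.374
  outer loop
   vertex 1.9 0.3 3.5
   vertex 1.4 1.3 1.1
   vertex 3.9 0.7 2.2
  endloop
 endfacet
 facet normal 0.202 -0.158 0.967
  outer loop
   vertex 1.9 0.3 3.5
   vertex 2.5 2.9 3.8
   vertex 0.6 1.7 4.0
  endloop
 endfacet
 facet normal 0.609 0.408 -0.680
  outer loop
   vertex 3.7 2.0 2.8
   vertex 3.9 0.7 2.2
   vertex 1.2 3.9 1.7
  endloop
 endfacet
 facet normal 0.603 0.797 0.006
  outer loop
   vertex 3.7 2.0 2.8
   vertex 1.2 3.9 1.7
   vertex 2.5 2.9 3.8
  endloop
 endfacet
 facet normal 0.562 -0.274 0.780
  outer loop
   vertex 3.7 2.0 2.8
   vertex 1.9 0.3 3.5
   vertex 3.9 0.7 2.2
  endloop
 endfacet
 facet normal 0.524 -0.216 0.824
  outer loop
   vertex 3.7 2.0 2.8
   vertex 2.5 2.9 3.8
   vertex 1.9 0.3 3.5
  endloop
 endfacet
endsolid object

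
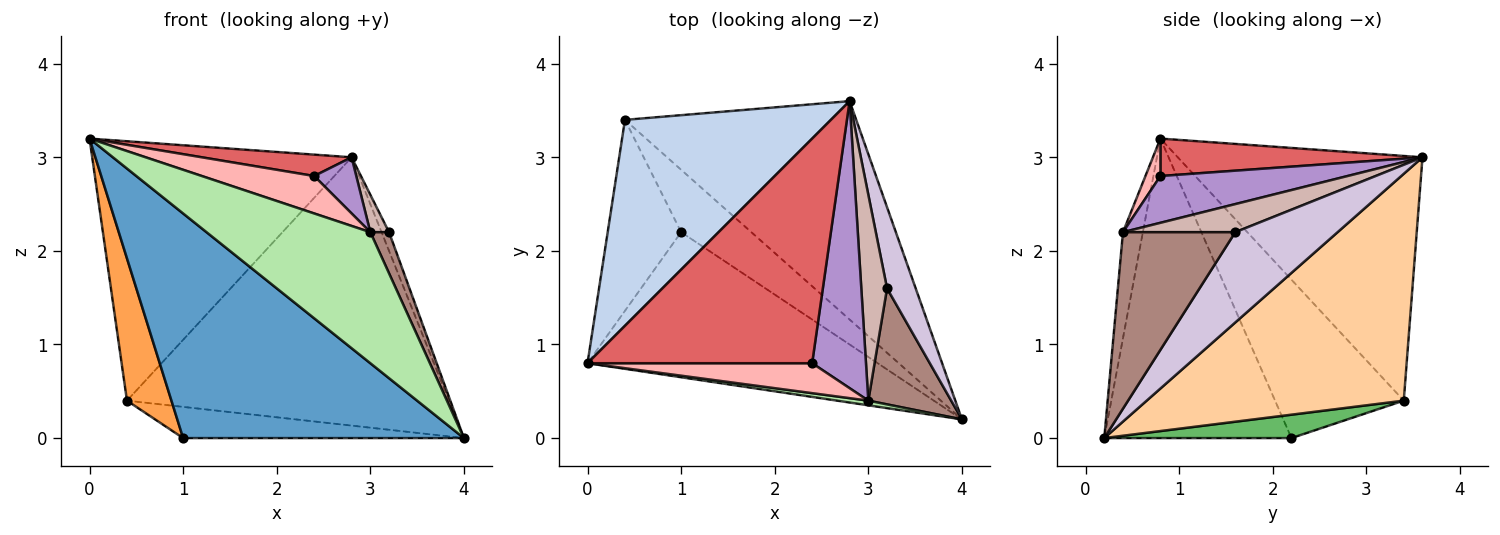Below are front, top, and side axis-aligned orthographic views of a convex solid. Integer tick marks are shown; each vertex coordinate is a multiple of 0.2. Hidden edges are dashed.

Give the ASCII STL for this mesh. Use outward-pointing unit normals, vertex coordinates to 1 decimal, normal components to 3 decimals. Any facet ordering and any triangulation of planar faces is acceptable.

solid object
 facet normal -0.489 -0.733 -0.473
  outer loop
   vertex 1.0 2.2 0.0
   vertex 4.0 0.2 0.0
   vertex 0.0 0.8 3.2
  endloop
 endfacet
 facet normal -0.594 0.630 0.500
  outer loop
   vertex 0.4 3.4 0.4
   vertex 0.0 0.8 3.2
   vertex 2.8 3.6 3.0
  endloop
 endfacet
 facet normal -0.866 -0.299 -0.401
  outer loop
   vertex 0.4 3.4 0.4
   vertex 1.0 2.2 0.0
   vertex 0.0 0.8 3.2
  endloop
 endfacet
 facet normal 0.526 0.659 -0.537
  outer loop
   vertex 0.4 3.4 0.4
   vertex 2.8 3.6 3.0
   vertex 4.0 0.2 0.0
  endloop
 endfacet
 facet normal 0.286 0.429 -0.857
  outer loop
   vertex 0.4 3.4 0.4
   vertex 4.0 0.2 0.0
   vertex 1.0 2.2 0.0
  endloop
 endfacet
 facet normal -0.120 -0.992 0.035
  outer loop
   vertex 3.0 0.4 2.2
   vertex 0.0 0.8 3.2
   vertex 4.0 0.2 0.0
  endloop
 endfacet
 facet normal 0.164 -0.094 0.982
  outer loop
   vertex 2.4 0.8 2.8
   vertex 2.8 3.6 3.0
   vertex 0.0 0.8 3.2
  endloop
 endfacet
 facet normal 0.104 -0.777 0.621
  outer loop
   vertex 2.4 0.8 2.8
   vertex 0.0 0.8 3.2
   vertex 3.0 0.4 2.2
  endloop
 endfacet
 facet normal 0.649 -0.146 0.747
  outer loop
   vertex 2.4 0.8 2.8
   vertex 3.0 0.4 2.2
   vertex 2.8 3.6 3.0
  endloop
 endfacet
 facet normal 0.951 0.070 0.302
  outer loop
   vertex 3.2 1.6 2.2
   vertex 4.0 0.2 0.0
   vertex 2.8 3.6 3.0
  endloop
 endfacet
 facet normal 0.895 -0.149 0.420
  outer loop
   vertex 3.2 1.6 2.2
   vertex 3.0 0.4 2.2
   vertex 4.0 0.2 0.0
  endloop
 endfacet
 facet normal 0.732 -0.122 0.671
  outer loop
   vertex 3.2 1.6 2.2
   vertex 2.8 3.6 3.0
   vertex 3.0 0.4 2.2
  endloop
 endfacet
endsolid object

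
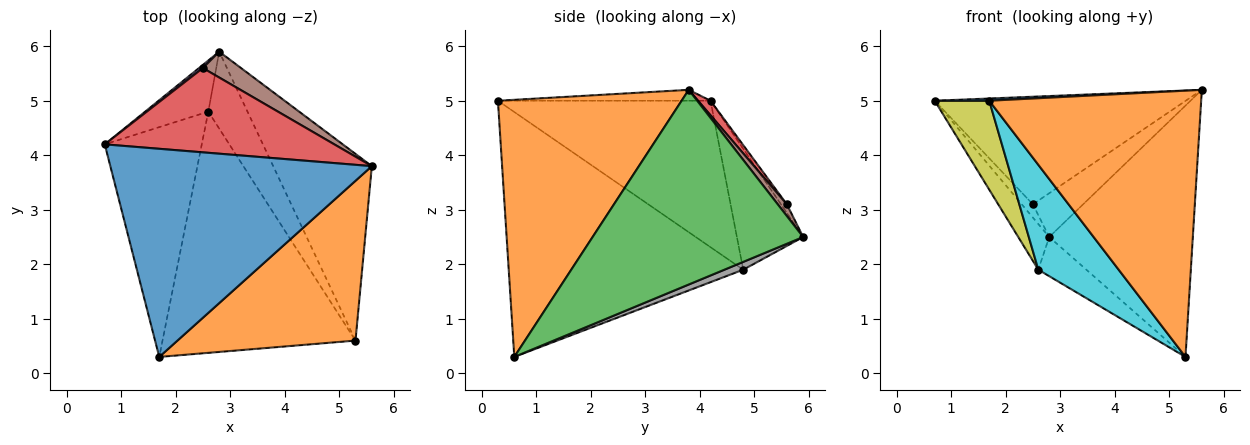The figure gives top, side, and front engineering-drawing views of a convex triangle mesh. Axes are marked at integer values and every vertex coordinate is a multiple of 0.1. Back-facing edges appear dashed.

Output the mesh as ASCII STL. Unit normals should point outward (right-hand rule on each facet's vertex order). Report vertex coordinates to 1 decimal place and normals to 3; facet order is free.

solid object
 facet normal -0.042 -0.011 0.999
  outer loop
   vertex 1.7 0.3 5.0
   vertex 5.6 3.8 5.2
   vertex 0.7 4.2 5.0
  endloop
 endfacet
 facet normal 0.596 -0.688 0.413
  outer loop
   vertex 5.3 0.6 0.3
   vertex 5.6 3.8 5.2
   vertex 1.7 0.3 5.0
  endloop
 endfacet
 facet normal 0.762 0.520 -0.386
  outer loop
   vertex 2.8 5.9 2.5
   vertex 5.6 3.8 5.2
   vertex 5.3 0.6 0.3
  endloop
 endfacet
 facet normal 0.039 0.786 0.616
  outer loop
   vertex 2.5 5.6 3.1
   vertex 0.7 4.2 5.0
   vertex 5.6 3.8 5.2
  endloop
 endfacet
 facet normal -0.458 0.865 0.204
  outer loop
   vertex 2.5 5.6 3.1
   vertex 2.8 5.9 2.5
   vertex 0.7 4.2 5.0
  endloop
 endfacet
 facet normal 0.154 0.851 0.502
  outer loop
   vertex 2.5 5.6 3.1
   vertex 5.6 3.8 5.2
   vertex 2.8 5.9 2.5
  endloop
 endfacet
 facet normal -0.819 0.382 -0.428
  outer loop
   vertex 2.6 4.8 1.9
   vertex 0.7 4.2 5.0
   vertex 2.8 5.9 2.5
  endloop
 endfacet
 facet normal 0.175 0.447 -0.877
  outer loop
   vertex 2.6 4.8 1.9
   vertex 2.8 5.9 2.5
   vertex 5.3 0.6 0.3
  endloop
 endfacet
 facet normal -0.815 -0.209 -0.540
  outer loop
   vertex 2.6 4.8 1.9
   vertex 1.7 0.3 5.0
   vertex 0.7 4.2 5.0
  endloop
 endfacet
 facet normal -0.759 -0.260 -0.598
  outer loop
   vertex 2.6 4.8 1.9
   vertex 5.3 0.6 0.3
   vertex 1.7 0.3 5.0
  endloop
 endfacet
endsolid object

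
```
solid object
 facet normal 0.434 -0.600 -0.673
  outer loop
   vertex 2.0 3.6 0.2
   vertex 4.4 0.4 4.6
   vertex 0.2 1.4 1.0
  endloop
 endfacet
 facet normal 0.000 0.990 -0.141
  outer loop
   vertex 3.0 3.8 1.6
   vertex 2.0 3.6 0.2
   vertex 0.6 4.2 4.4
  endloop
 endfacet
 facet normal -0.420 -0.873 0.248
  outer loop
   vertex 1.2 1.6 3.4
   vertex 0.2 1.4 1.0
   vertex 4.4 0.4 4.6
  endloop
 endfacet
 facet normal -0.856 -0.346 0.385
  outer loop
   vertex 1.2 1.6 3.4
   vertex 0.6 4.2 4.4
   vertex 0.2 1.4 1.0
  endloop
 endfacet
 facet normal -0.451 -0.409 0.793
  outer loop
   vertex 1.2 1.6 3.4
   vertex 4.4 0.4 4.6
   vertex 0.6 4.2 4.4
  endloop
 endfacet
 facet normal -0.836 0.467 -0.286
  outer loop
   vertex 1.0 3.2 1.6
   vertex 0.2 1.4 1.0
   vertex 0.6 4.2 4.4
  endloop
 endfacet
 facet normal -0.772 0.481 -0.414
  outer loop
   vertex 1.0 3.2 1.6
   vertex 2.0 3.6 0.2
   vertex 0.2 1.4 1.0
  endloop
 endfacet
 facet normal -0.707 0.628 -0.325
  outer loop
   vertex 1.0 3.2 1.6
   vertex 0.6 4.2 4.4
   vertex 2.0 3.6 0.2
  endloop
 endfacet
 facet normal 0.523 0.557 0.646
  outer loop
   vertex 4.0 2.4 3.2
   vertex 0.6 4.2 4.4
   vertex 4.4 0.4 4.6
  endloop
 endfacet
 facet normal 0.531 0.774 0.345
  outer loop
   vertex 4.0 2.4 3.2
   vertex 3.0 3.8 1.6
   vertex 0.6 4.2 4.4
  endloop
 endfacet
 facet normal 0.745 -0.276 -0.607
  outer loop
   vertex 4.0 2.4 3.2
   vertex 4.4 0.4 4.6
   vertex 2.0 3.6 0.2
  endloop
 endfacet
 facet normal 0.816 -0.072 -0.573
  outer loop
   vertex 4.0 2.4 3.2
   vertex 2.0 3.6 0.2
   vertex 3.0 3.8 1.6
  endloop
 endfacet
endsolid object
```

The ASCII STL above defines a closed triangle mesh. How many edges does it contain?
18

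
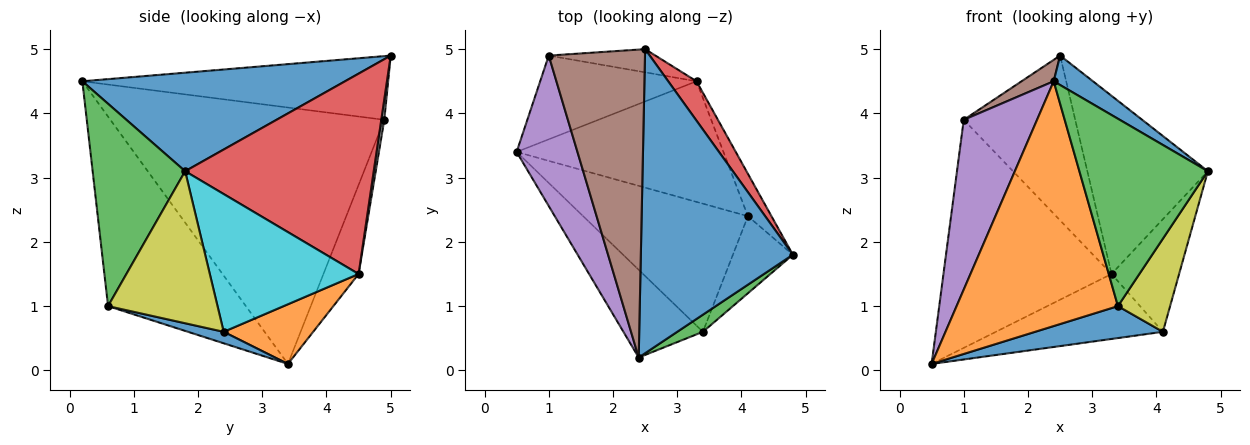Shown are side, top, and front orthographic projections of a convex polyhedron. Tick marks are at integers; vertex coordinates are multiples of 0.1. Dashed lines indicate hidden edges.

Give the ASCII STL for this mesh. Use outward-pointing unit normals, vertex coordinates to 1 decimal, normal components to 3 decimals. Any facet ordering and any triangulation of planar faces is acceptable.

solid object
 facet normal 0.542 -0.081 0.836
  outer loop
   vertex 2.5 5.0 4.9
   vertex 2.4 0.2 4.5
   vertex 4.8 1.8 3.1
  endloop
 endfacet
 facet normal -0.627 -0.734 -0.263
  outer loop
   vertex 3.4 0.6 1.0
   vertex 2.4 0.2 4.5
   vertex 0.5 3.4 0.1
  endloop
 endfacet
 facet normal 0.583 -0.809 0.074
  outer loop
   vertex 3.4 0.6 1.0
   vertex 4.8 1.8 3.1
   vertex 2.4 0.2 4.5
  endloop
 endfacet
 facet normal 0.837 0.535 0.118
  outer loop
   vertex 3.3 4.5 1.5
   vertex 2.5 5.0 4.9
   vertex 4.8 1.8 3.1
  endloop
 endfacet
 facet normal -0.942 -0.252 0.223
  outer loop
   vertex 1.0 4.9 3.9
   vertex 0.5 3.4 0.1
   vertex 2.4 0.2 4.5
  endloop
 endfacet
 facet normal -0.551 -0.058 0.832
  outer loop
   vertex 1.0 4.9 3.9
   vertex 2.4 0.2 4.5
   vertex 2.5 5.0 4.9
  endloop
 endfacet
 facet normal -0.193 0.921 -0.338
  outer loop
   vertex 1.0 4.9 3.9
   vertex 3.3 4.5 1.5
   vertex 0.5 3.4 0.1
  endloop
 endfacet
 facet normal 0.027 0.990 -0.139
  outer loop
   vertex 1.0 4.9 3.9
   vertex 2.5 5.0 4.9
   vertex 3.3 4.5 1.5
  endloop
 endfacet
 facet normal 0.850 -0.405 -0.335
  outer loop
   vertex 4.1 2.4 0.6
   vertex 4.8 1.8 3.1
   vertex 3.4 0.6 1.0
  endloop
 endfacet
 facet normal 0.900 0.409 -0.154
  outer loop
   vertex 4.1 2.4 0.6
   vertex 3.3 4.5 1.5
   vertex 4.8 1.8 3.1
  endloop
 endfacet
 facet normal 0.067 -0.241 -0.968
  outer loop
   vertex 4.1 2.4 0.6
   vertex 3.4 0.6 1.0
   vertex 0.5 3.4 0.1
  endloop
 endfacet
 facet normal 0.246 0.460 -0.853
  outer loop
   vertex 4.1 2.4 0.6
   vertex 0.5 3.4 0.1
   vertex 3.3 4.5 1.5
  endloop
 endfacet
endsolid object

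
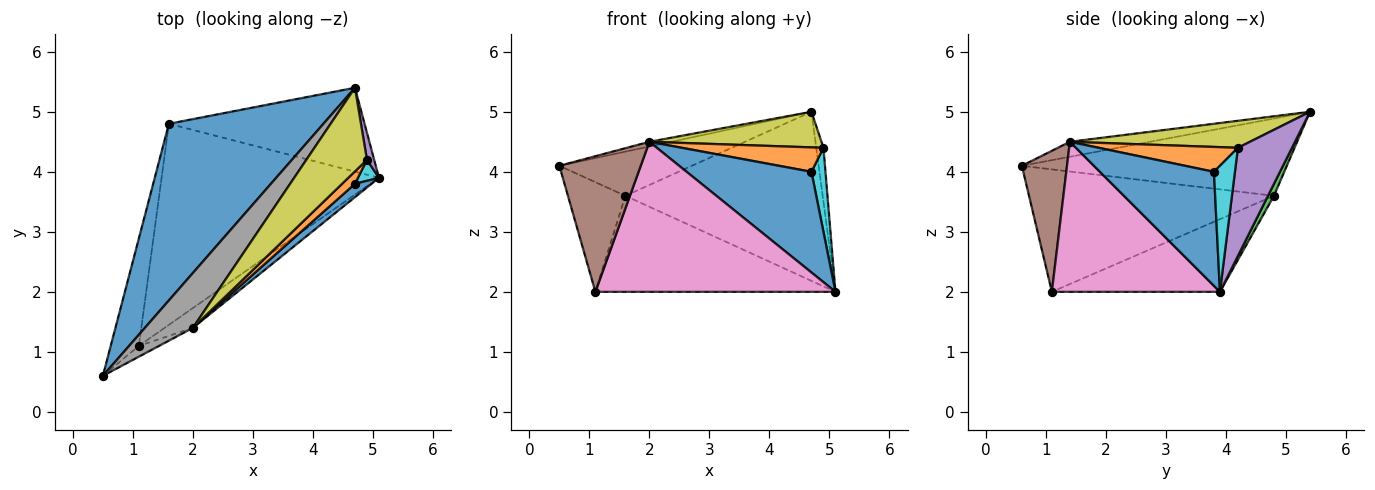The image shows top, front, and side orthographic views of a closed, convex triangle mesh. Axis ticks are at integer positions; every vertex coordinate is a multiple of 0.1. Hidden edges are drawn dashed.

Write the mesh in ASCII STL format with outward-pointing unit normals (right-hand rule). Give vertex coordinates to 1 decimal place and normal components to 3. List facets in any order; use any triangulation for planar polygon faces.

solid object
 facet normal -0.436 0.218 0.873
  outer loop
   vertex 1.6 4.8 3.6
   vertex 0.5 0.6 4.1
   vertex 4.7 5.4 5.0
  endloop
 endfacet
 facet normal -0.950 0.223 -0.218
  outer loop
   vertex 1.6 4.8 3.6
   vertex 1.1 1.1 2.0
   vertex 0.5 0.6 4.1
  endloop
 endfacet
 facet normal 0.027 0.896 -0.444
  outer loop
   vertex 1.6 4.8 3.6
   vertex 4.7 5.4 5.0
   vertex 5.1 3.9 2.0
  endloop
 endfacet
 facet normal -0.289 0.413 -0.864
  outer loop
   vertex 1.6 4.8 3.6
   vertex 5.1 3.9 2.0
   vertex 1.1 1.1 2.0
  endloop
 endfacet
 facet normal 0.989 0.132 0.066
  outer loop
   vertex 4.9 4.2 4.4
   vertex 5.1 3.9 2.0
   vertex 4.7 5.4 5.0
  endloop
 endfacet
 facet normal 0.484 -0.872 -0.069
  outer loop
   vertex 2.0 1.4 4.5
   vertex 0.5 0.6 4.1
   vertex 1.1 1.1 2.0
  endloop
 endfacet
 facet normal 0.570 -0.814 -0.108
  outer loop
   vertex 2.0 1.4 4.5
   vertex 1.1 1.1 2.0
   vertex 5.1 3.9 2.0
  endloop
 endfacet
 facet normal -0.297 0.082 0.951
  outer loop
   vertex 2.0 1.4 4.5
   vertex 4.7 5.4 5.0
   vertex 0.5 0.6 4.1
  endloop
 endfacet
 facet normal 0.379 -0.362 0.851
  outer loop
   vertex 2.0 1.4 4.5
   vertex 4.9 4.2 4.4
   vertex 4.7 5.4 5.0
  endloop
 endfacet
 facet normal 0.824 -0.549 0.137
  outer loop
   vertex 4.7 3.8 4.0
   vertex 5.1 3.9 2.0
   vertex 4.9 4.2 4.4
  endloop
 endfacet
 facet normal 0.671 -0.735 0.098
  outer loop
   vertex 4.7 3.8 4.0
   vertex 2.0 1.4 4.5
   vertex 5.1 3.9 2.0
  endloop
 endfacet
 facet normal 0.659 -0.670 0.341
  outer loop
   vertex 4.7 3.8 4.0
   vertex 4.9 4.2 4.4
   vertex 2.0 1.4 4.5
  endloop
 endfacet
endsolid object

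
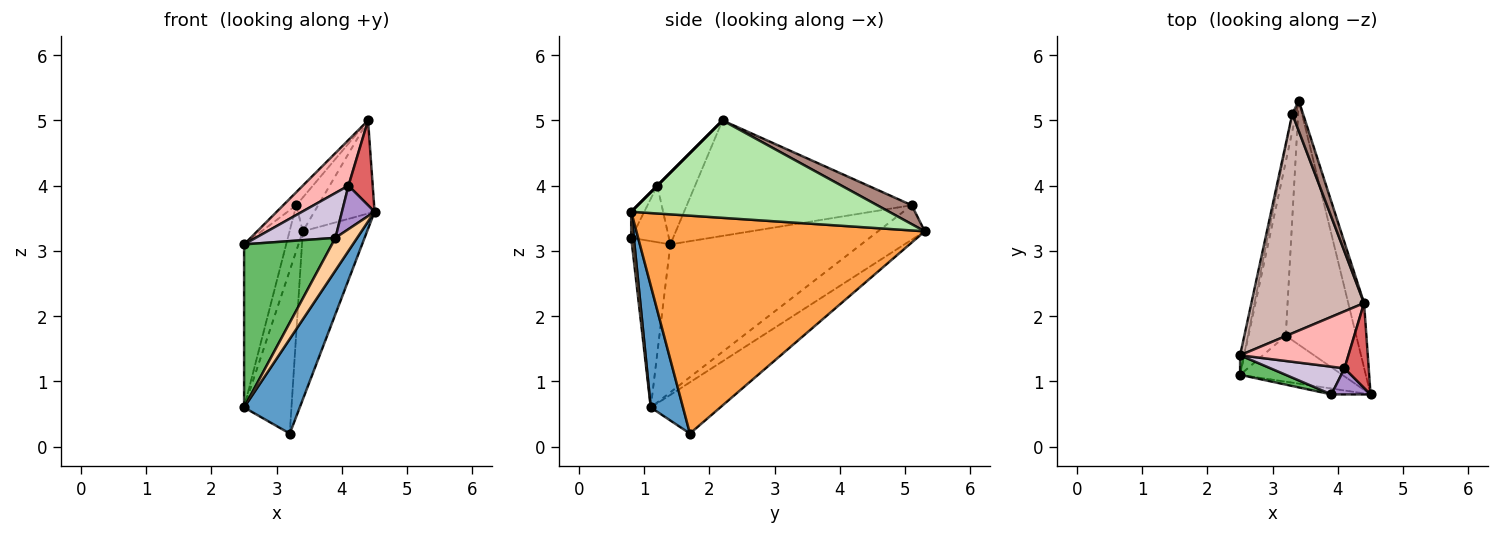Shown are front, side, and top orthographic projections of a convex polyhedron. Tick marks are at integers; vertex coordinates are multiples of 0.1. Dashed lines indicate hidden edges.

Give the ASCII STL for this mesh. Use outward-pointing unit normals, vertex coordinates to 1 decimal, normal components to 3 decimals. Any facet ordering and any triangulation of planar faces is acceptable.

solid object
 facet normal 0.462 -0.798 -0.388
  outer loop
   vertex 3.2 1.7 0.2
   vertex 4.5 0.8 3.6
   vertex 2.5 1.1 0.6
  endloop
 endfacet
 facet normal -0.708 0.483 -0.515
  outer loop
   vertex 3.2 1.7 0.2
   vertex 2.5 1.1 0.6
   vertex 3.4 5.3 3.3
  endloop
 endfacet
 facet normal 0.931 0.207 -0.301
  outer loop
   vertex 3.2 1.7 0.2
   vertex 3.4 5.3 3.3
   vertex 4.5 0.8 3.6
  endloop
 endfacet
 facet normal 0.117 -0.977 -0.176
  outer loop
   vertex 3.9 0.8 3.2
   vertex 2.5 1.1 0.6
   vertex 4.5 0.8 3.6
  endloop
 endfacet
 facet normal -0.398 -0.911 0.109
  outer loop
   vertex 3.9 0.8 3.2
   vertex 2.5 1.4 3.1
   vertex 2.5 1.1 0.6
  endloop
 endfacet
 facet normal 0.962 0.225 -0.156
  outer loop
   vertex 4.4 2.2 5.0
   vertex 4.5 0.8 3.6
   vertex 3.4 5.3 3.3
  endloop
 endfacet
 facet normal 0.000 -0.707 0.707
  outer loop
   vertex 4.1 1.2 4.0
   vertex 4.5 0.8 3.6
   vertex 4.4 2.2 5.0
  endloop
 endfacet
 facet normal -0.459 -0.555 0.693
  outer loop
   vertex 4.1 1.2 4.0
   vertex 4.4 2.2 5.0
   vertex 2.5 1.4 3.1
  endloop
 endfacet
 facet normal -0.324 -0.811 0.487
  outer loop
   vertex 4.1 1.2 4.0
   vertex 3.9 0.8 3.2
   vertex 4.5 0.8 3.6
  endloop
 endfacet
 facet normal -0.373 -0.789 0.488
  outer loop
   vertex 4.1 1.2 4.0
   vertex 2.5 1.4 3.1
   vertex 3.9 0.8 3.2
  endloop
 endfacet
 facet normal 0.762 0.483 0.432
  outer loop
   vertex 3.3 5.1 3.7
   vertex 4.4 2.2 5.0
   vertex 3.4 5.3 3.3
  endloop
 endfacet
 facet normal -0.715 0.041 0.698
  outer loop
   vertex 3.3 5.1 3.7
   vertex 2.5 1.4 3.1
   vertex 4.4 2.2 5.0
  endloop
 endfacet
 facet normal -0.957 0.272 -0.103
  outer loop
   vertex 3.3 5.1 3.7
   vertex 3.4 5.3 3.3
   vertex 2.5 1.1 0.6
  endloop
 endfacet
 facet normal -0.976 0.215 -0.026
  outer loop
   vertex 3.3 5.1 3.7
   vertex 2.5 1.1 0.6
   vertex 2.5 1.4 3.1
  endloop
 endfacet
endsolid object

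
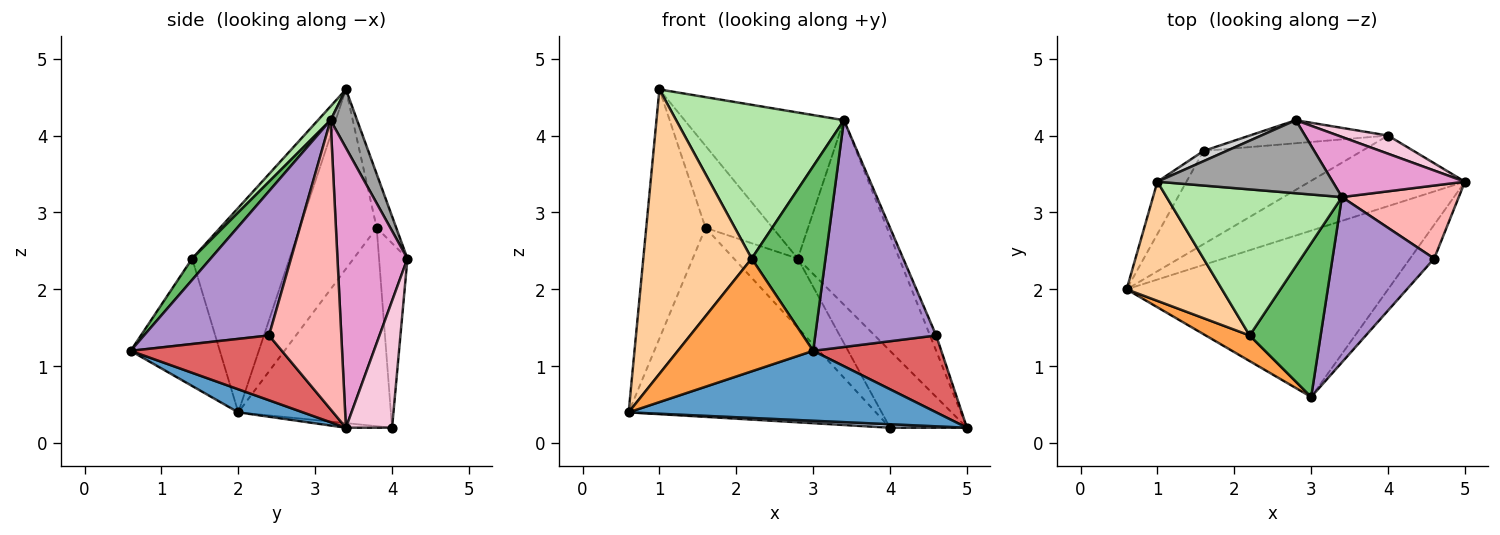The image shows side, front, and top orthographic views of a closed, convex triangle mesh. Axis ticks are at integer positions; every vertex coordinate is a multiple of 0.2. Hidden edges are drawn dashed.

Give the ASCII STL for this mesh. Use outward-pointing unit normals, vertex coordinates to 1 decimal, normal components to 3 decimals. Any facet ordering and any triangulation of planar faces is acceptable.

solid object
 facet normal 0.081 -0.386 -0.919
  outer loop
   vertex 3.0 0.6 1.2
   vertex 0.6 2.0 0.4
   vertex 5.0 3.4 0.2
  endloop
 endfacet
 facet normal -0.030 -0.049 -0.998
  outer loop
   vertex 4.0 4.0 0.2
   vertex 5.0 3.4 0.2
   vertex 0.6 2.0 0.4
  endloop
 endfacet
 facet normal -0.541 -0.820 0.186
  outer loop
   vertex 2.2 1.4 2.4
   vertex 0.6 2.0 0.4
   vertex 3.0 0.6 1.2
  endloop
 endfacet
 facet normal -0.638 -0.710 0.297
  outer loop
   vertex 2.2 1.4 2.4
   vertex 1.0 3.4 4.6
   vertex 0.6 2.0 0.4
  endloop
 endfacet
 facet normal 0.189 -0.754 0.629
  outer loop
   vertex 2.2 1.4 2.4
   vertex 3.0 0.6 1.2
   vertex 3.4 3.2 4.2
  endloop
 endfacet
 facet normal 0.054 -0.724 0.688
  outer loop
   vertex 2.2 1.4 2.4
   vertex 3.4 3.2 4.2
   vertex 1.0 3.4 4.6
  endloop
 endfacet
 facet normal 0.734 -0.622 -0.274
  outer loop
   vertex 4.6 2.4 1.4
   vertex 3.0 0.6 1.2
   vertex 5.0 3.4 0.2
  endloop
 endfacet
 facet normal 0.924 0.079 0.374
  outer loop
   vertex 4.6 2.4 1.4
   vertex 5.0 3.4 0.2
   vertex 3.4 3.2 4.2
  endloop
 endfacet
 facet normal 0.641 -0.620 0.452
  outer loop
   vertex 4.6 2.4 1.4
   vertex 3.4 3.2 4.2
   vertex 3.0 0.6 1.2
  endloop
 endfacet
 facet normal -0.785 0.606 -0.127
  outer loop
   vertex 1.6 3.8 2.8
   vertex 0.6 2.0 0.4
   vertex 1.0 3.4 4.6
  endloop
 endfacet
 facet normal -0.484 0.785 -0.387
  outer loop
   vertex 1.6 3.8 2.8
   vertex 4.0 4.0 0.2
   vertex 0.6 2.0 0.4
  endloop
 endfacet
 facet normal -0.389 0.874 -0.291
  outer loop
   vertex 2.8 4.2 2.4
   vertex 4.0 4.0 0.2
   vertex 1.6 3.8 2.8
  endloop
 endfacet
 facet normal 0.548 0.795 0.259
  outer loop
   vertex 2.8 4.2 2.4
   vertex 3.4 3.2 4.2
   vertex 5.0 3.4 0.2
  endloop
 endfacet
 facet normal 0.504 0.840 0.199
  outer loop
   vertex 2.8 4.2 2.4
   vertex 5.0 3.4 0.2
   vertex 4.0 4.0 0.2
  endloop
 endfacet
 facet normal 0.147 0.885 0.442
  outer loop
   vertex 2.8 4.2 2.4
   vertex 1.0 3.4 4.6
   vertex 3.4 3.2 4.2
  endloop
 endfacet
 facet normal -0.278 0.953 0.119
  outer loop
   vertex 2.8 4.2 2.4
   vertex 1.6 3.8 2.8
   vertex 1.0 3.4 4.6
  endloop
 endfacet
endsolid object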